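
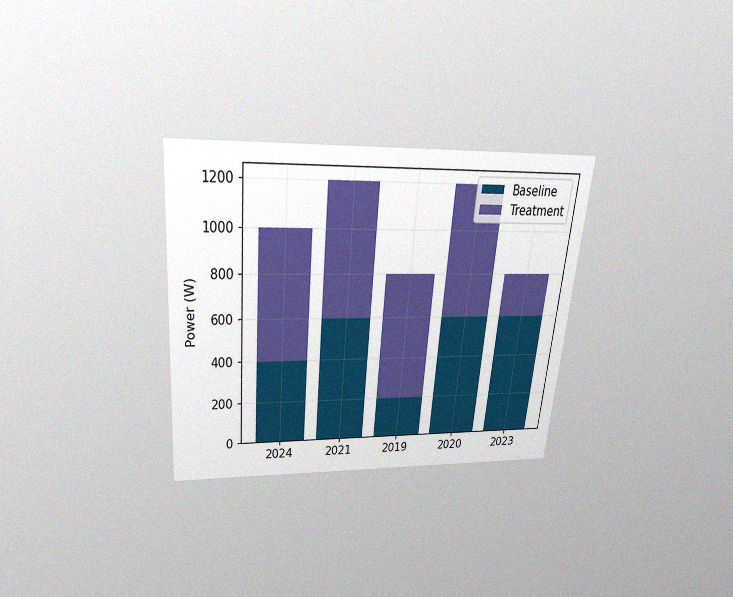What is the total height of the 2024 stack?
The chart is tilted about 5° clockwise and viewed slightly from above, with some photo noise. The 2024 stack's top reaches 1000W on the y-axis.

1000W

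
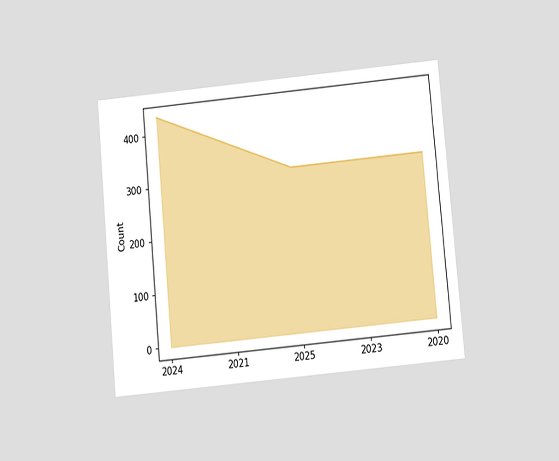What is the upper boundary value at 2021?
372

The chart is tilted about 5° counter-clockwise and viewed slightly from below. At 2021 the upper boundary is at 372.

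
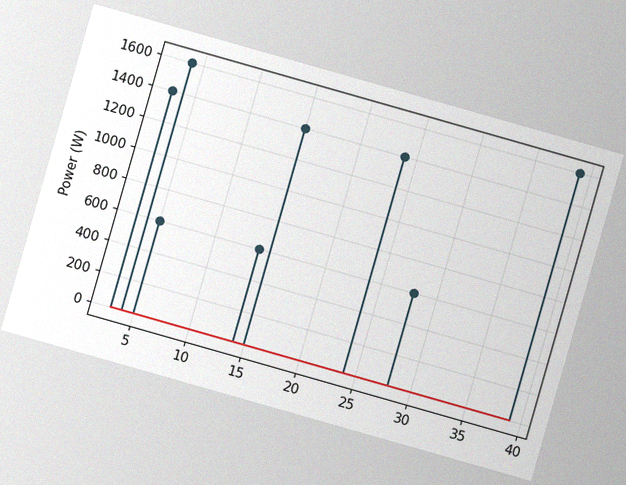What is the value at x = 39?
The chart is tilted about 16° clockwise, with some photo noise. The stem at x=39 reaches 1600W.

1600W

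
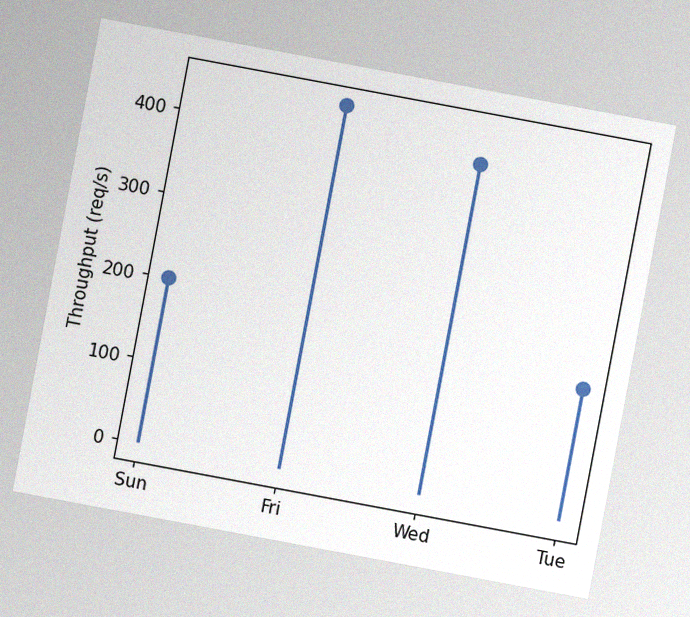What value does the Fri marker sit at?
The chart is tilted about 11° clockwise, with some photo noise. The Fri marker sits at 440req/s.

440req/s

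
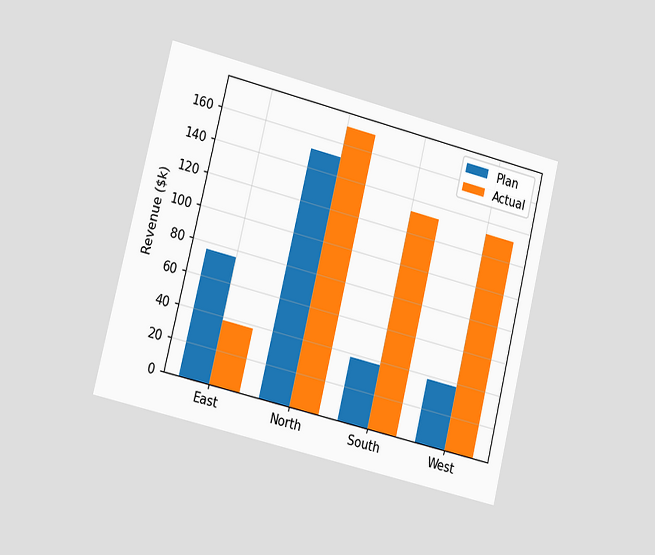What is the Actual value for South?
The chart is tilted about 14° clockwise and viewed slightly from the left. The Actual bar at South reaches $133k on the y-axis.

$133k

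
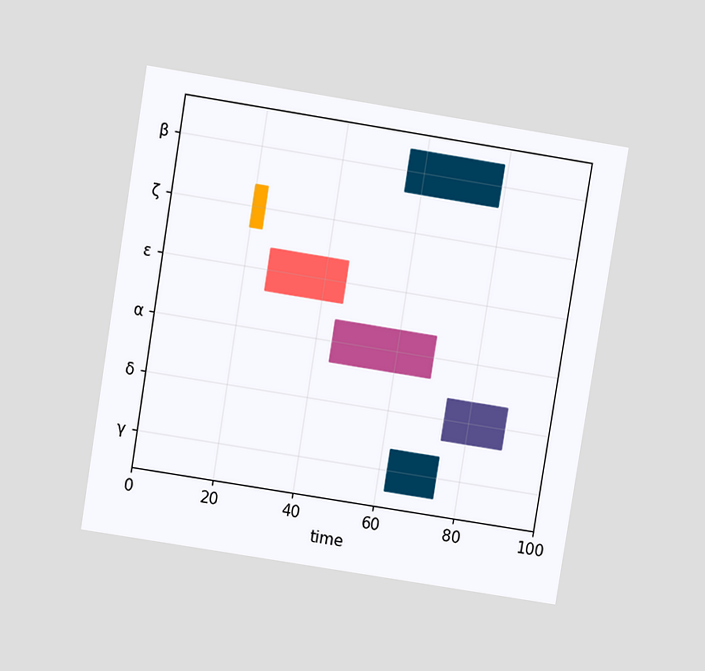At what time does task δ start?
74

The chart is tilted about 9° clockwise and viewed at a slight angle. The δ bar begins at t=74.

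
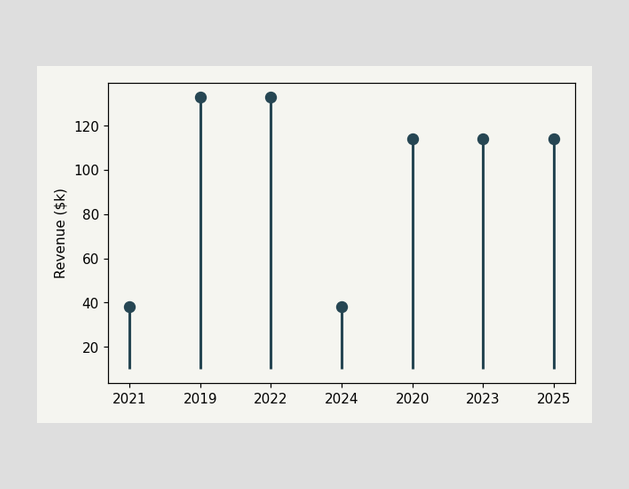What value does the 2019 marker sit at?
$133k

The 2019 marker sits at $133k.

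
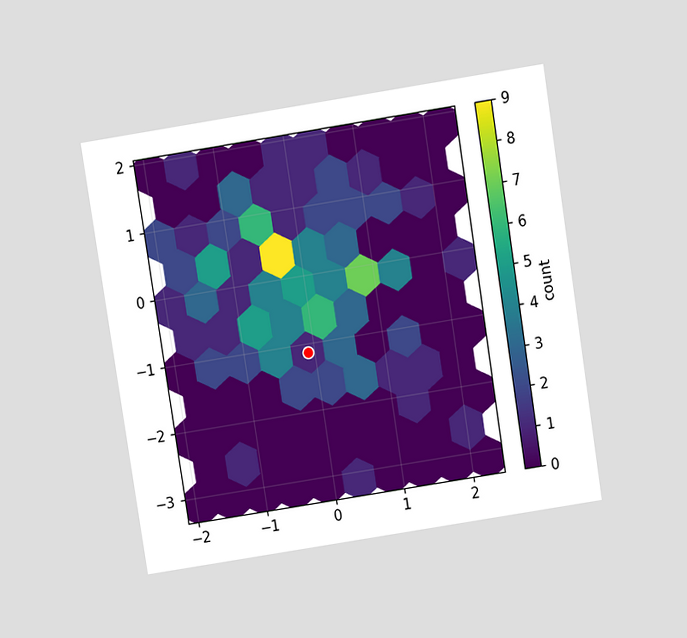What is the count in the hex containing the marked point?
1

The chart is tilted about 9° counter-clockwise and viewed at a slight angle. The marked hex reads 1 on the colorbar.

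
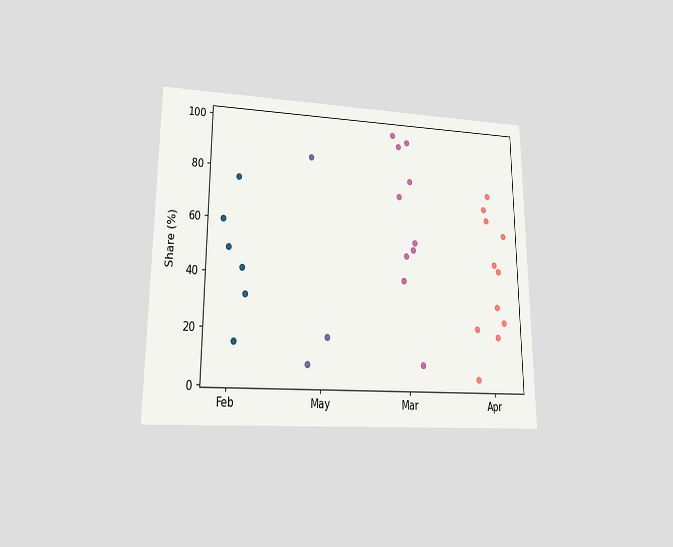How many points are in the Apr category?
11

The chart is viewed at a slight angle. Counting the markers in the Apr column gives 11.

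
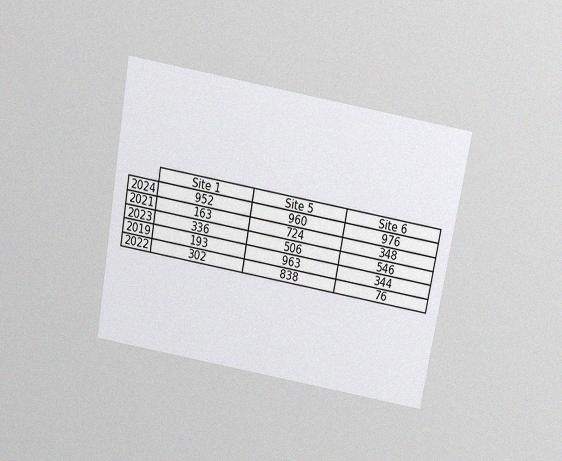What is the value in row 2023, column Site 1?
The chart is tilted about 10° clockwise and viewed slightly from above, with some photo noise. The (2023, Site 1) cell reads 336.

336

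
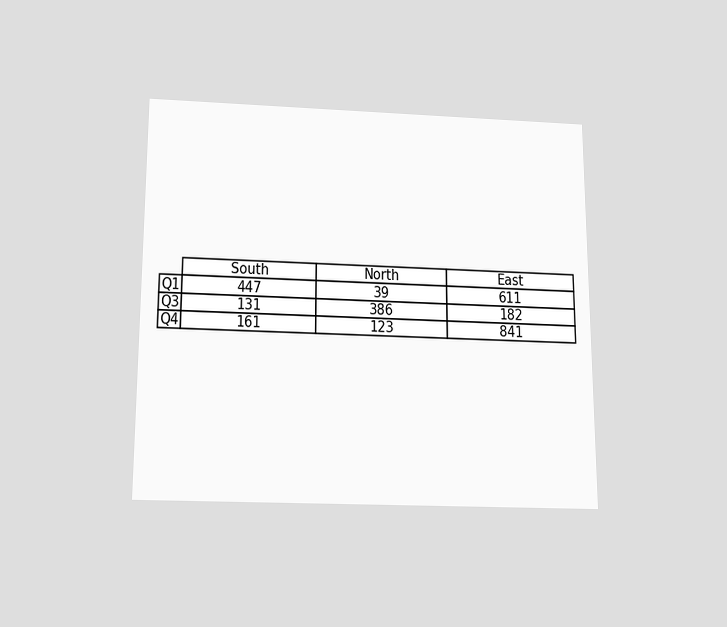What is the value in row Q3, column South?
The chart is viewed slightly from below. The (Q3, South) cell reads 131.

131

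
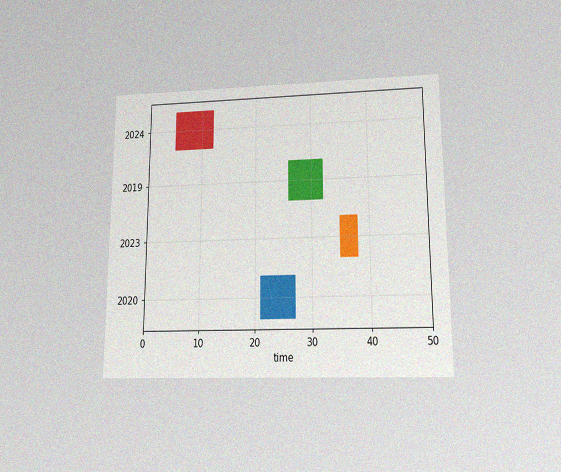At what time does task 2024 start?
5

The chart is viewed slightly from below, with some photo noise. The 2024 bar begins at t=5.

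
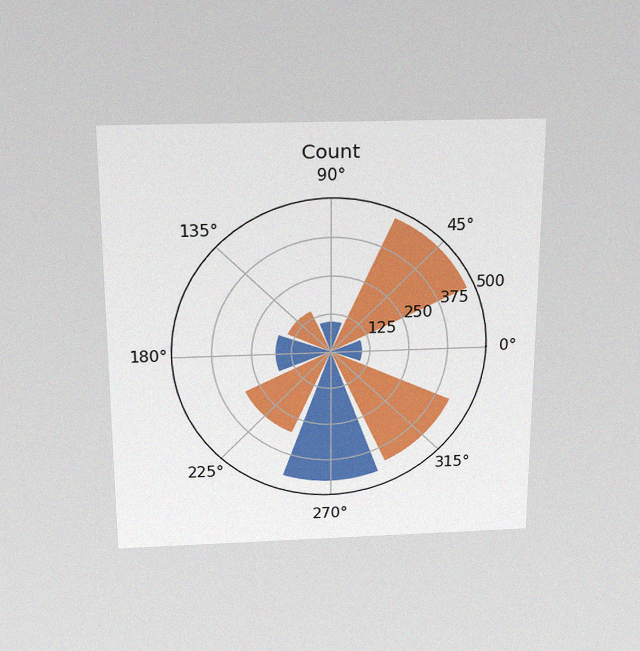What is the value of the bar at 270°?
450

The chart is viewed slightly from above, with some photo noise. The bar at 270° reaches 450 on the radial axis.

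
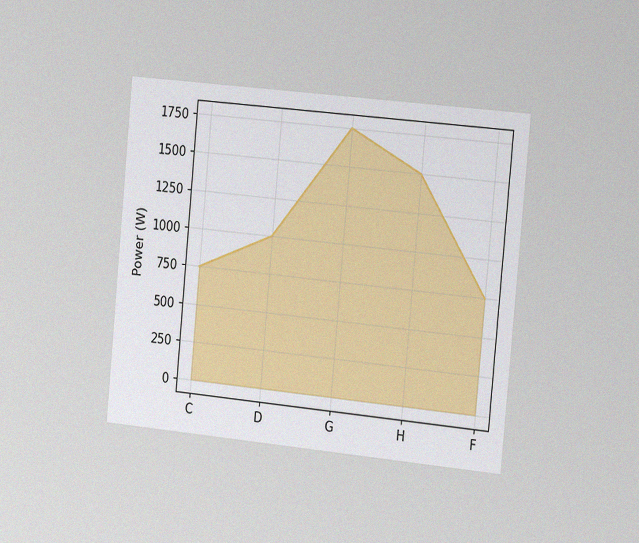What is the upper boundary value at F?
750W

The chart is tilted about 5° clockwise and viewed slightly from the right, with some photo noise. At F the upper boundary is at 750W.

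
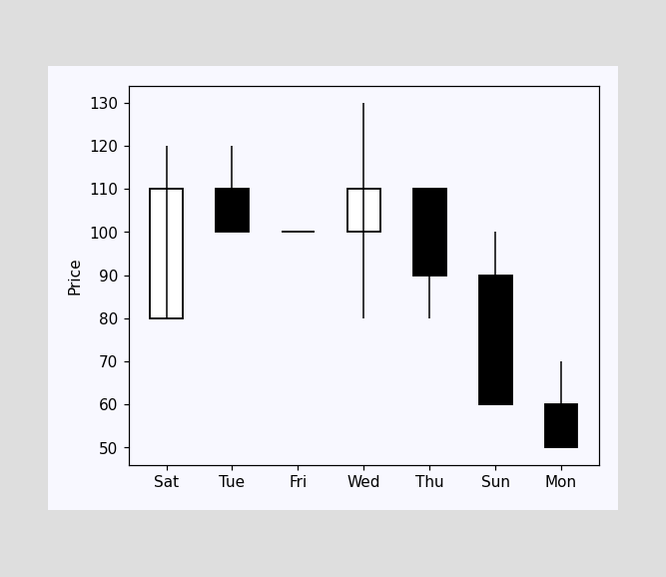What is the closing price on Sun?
The Sun candle closes at 60.

60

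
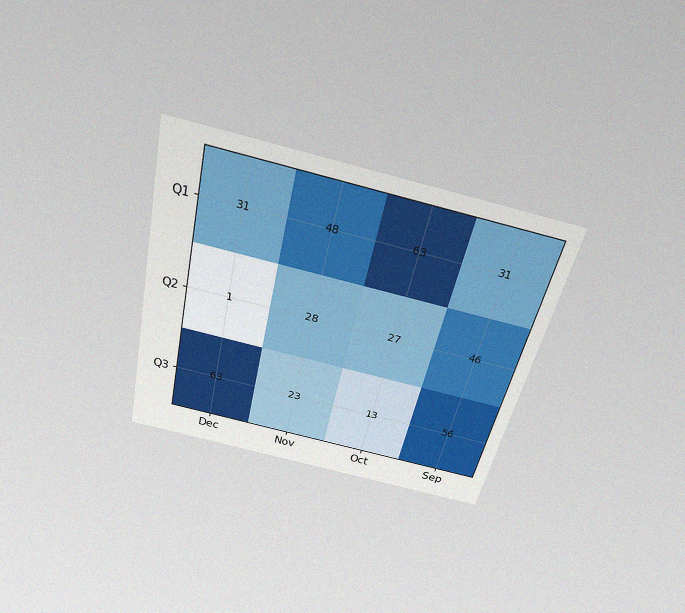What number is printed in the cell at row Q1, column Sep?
31

The chart is tilted about 13° clockwise and viewed slightly from above, with some photo noise. The (Q1, Sep) cell reads 31.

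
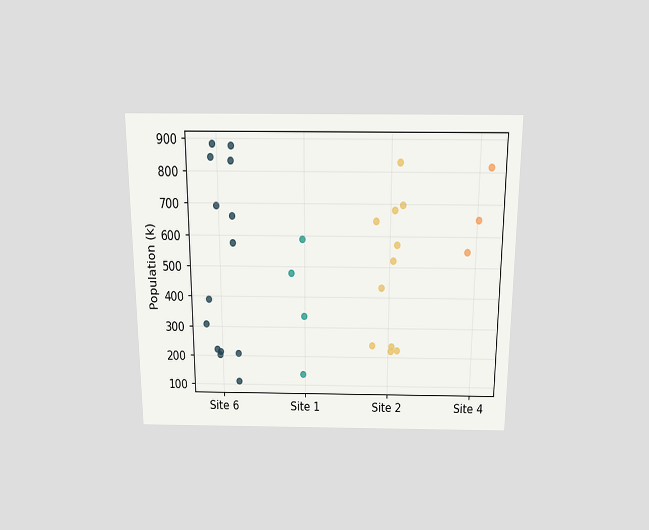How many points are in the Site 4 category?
The chart is viewed slightly from above. Counting the markers in the Site 4 column gives 3.

3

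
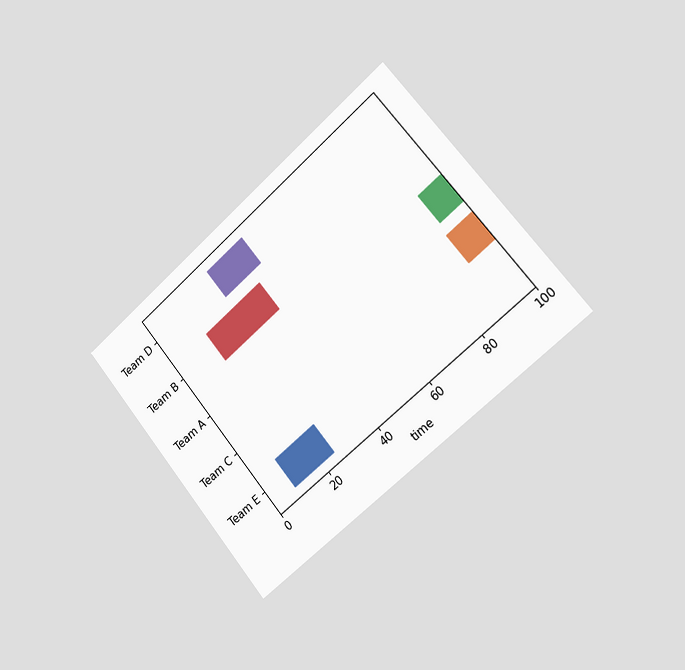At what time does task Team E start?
The chart is tilted about 40° counter-clockwise and viewed slightly from the right. The Team E bar begins at t=9.

9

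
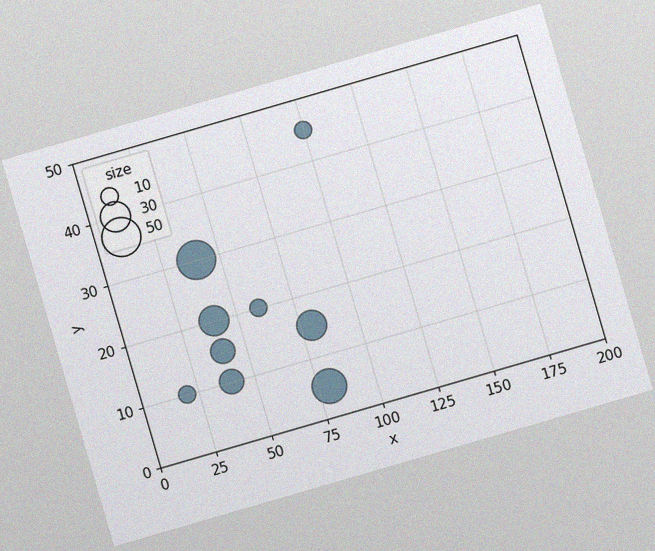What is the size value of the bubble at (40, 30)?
50

The chart is tilted about 16° counter-clockwise, with some photo noise. Matching the bubble at (40, 30) against the size legend gives 50.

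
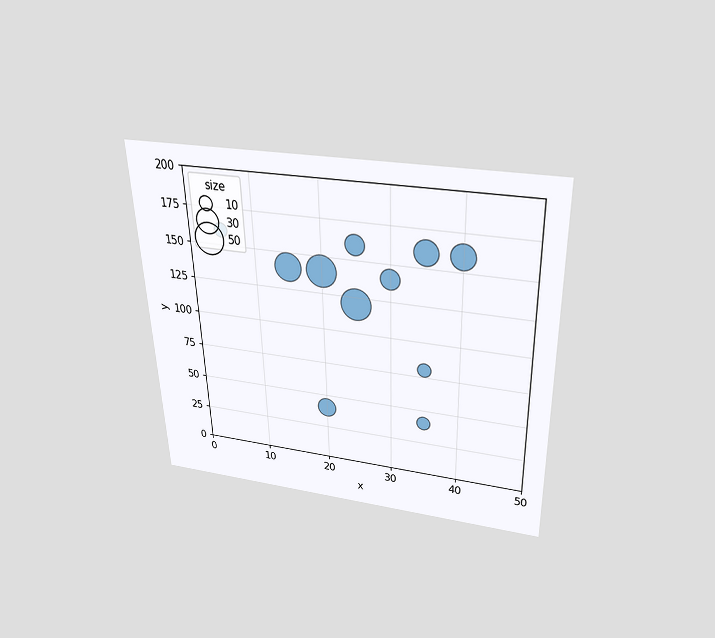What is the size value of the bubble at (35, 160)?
The chart is viewed slightly from above. Matching the bubble at (35, 160) against the size legend gives 30.

30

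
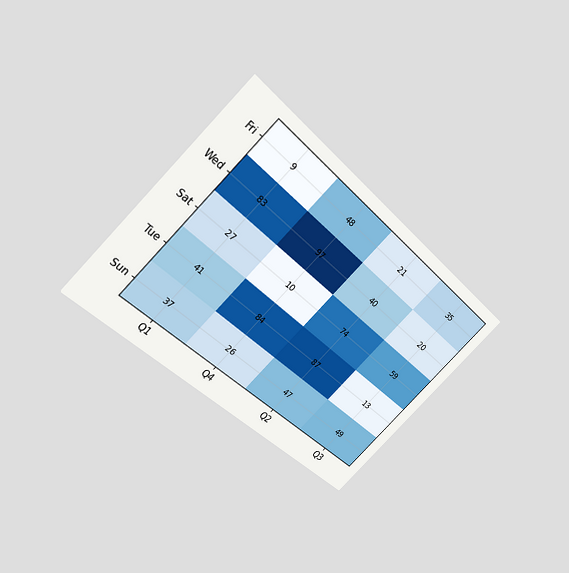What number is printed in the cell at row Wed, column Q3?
20

The chart is tilted about 45° clockwise and viewed slightly from above. The (Wed, Q3) cell reads 20.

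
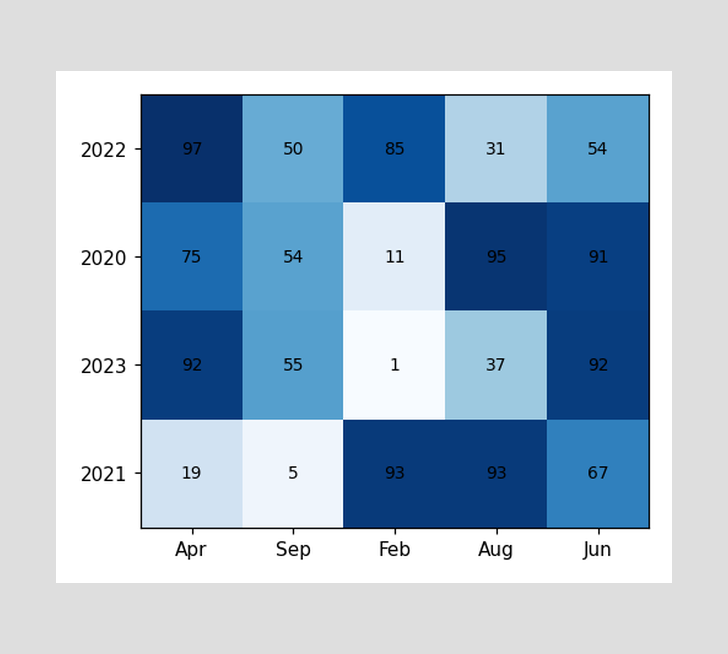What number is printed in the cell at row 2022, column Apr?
97

The (2022, Apr) cell reads 97.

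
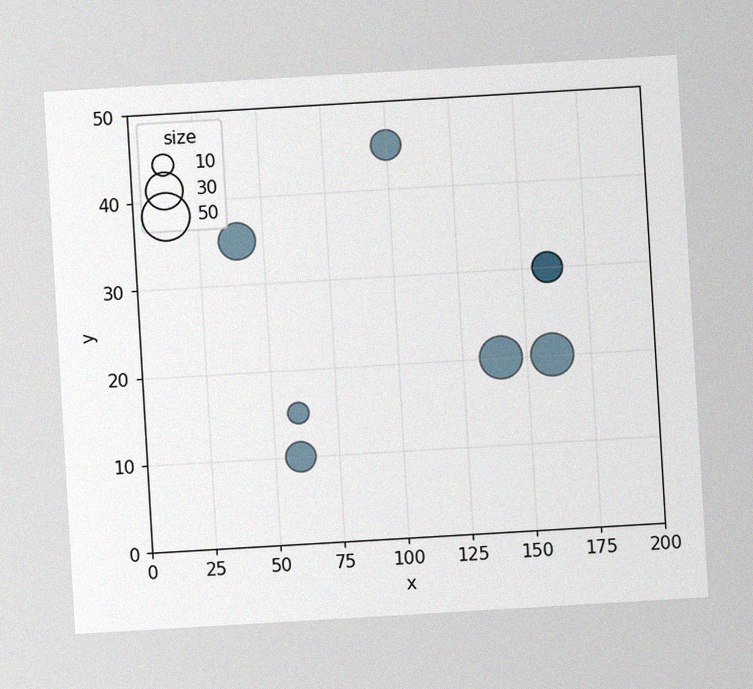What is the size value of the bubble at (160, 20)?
The chart is tilted about 3° counter-clockwise, with some photo noise. Matching the bubble at (160, 20) against the size legend gives 40.

40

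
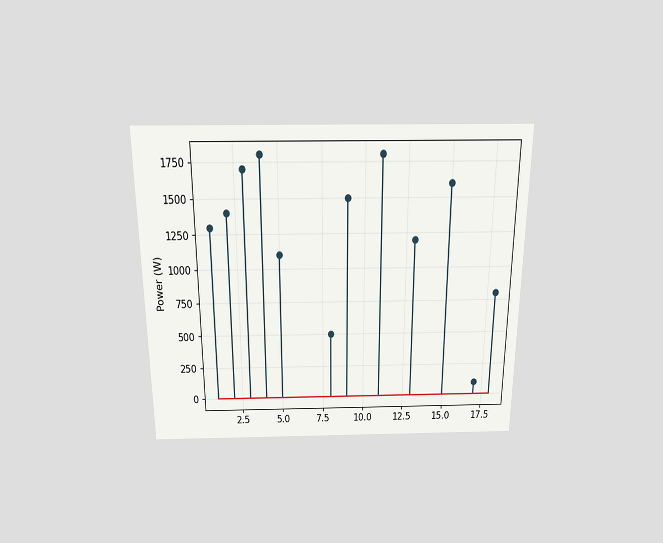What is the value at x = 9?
1500W

The chart is viewed slightly from above. The stem at x=9 reaches 1500W.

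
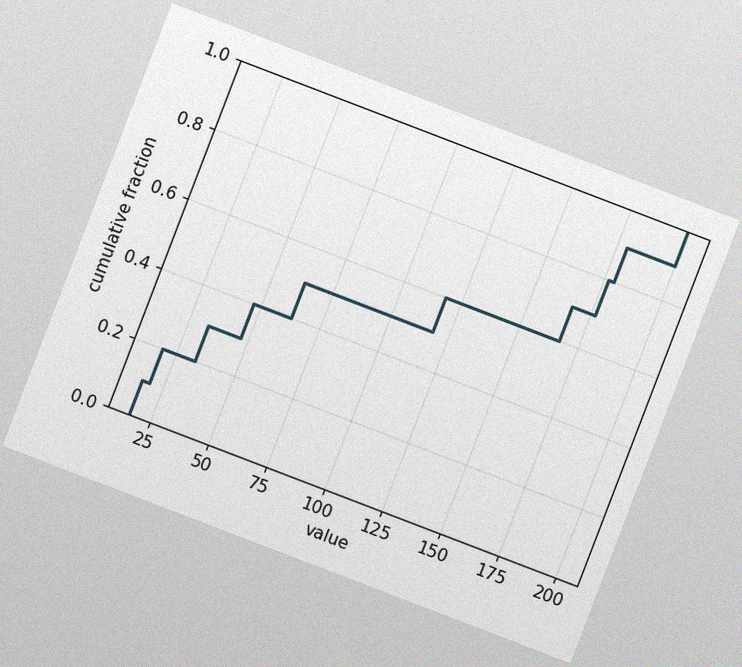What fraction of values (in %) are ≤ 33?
30%

The chart is tilted about 21° clockwise, with some photo noise. At x=33 the ECDF step is at 30%.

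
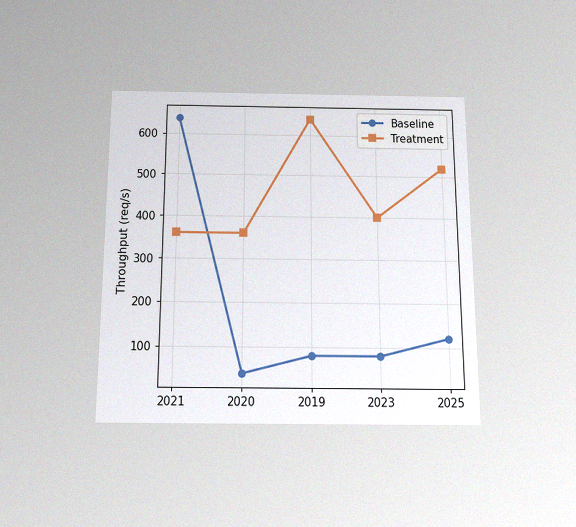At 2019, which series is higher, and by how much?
Treatment, by 560req/s

The chart is viewed slightly from below, with some photo noise. At 2019, Treatment sits above the other line by 560req/s.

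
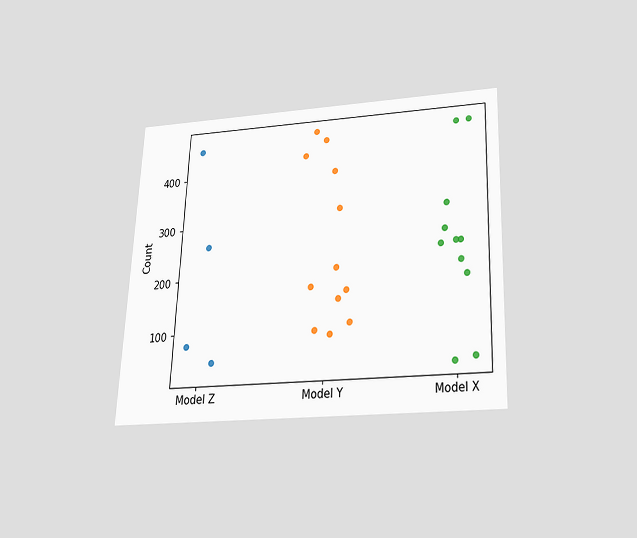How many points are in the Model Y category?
The chart is tilted about 2° clockwise and viewed slightly from below. Counting the markers in the Model Y column gives 12.

12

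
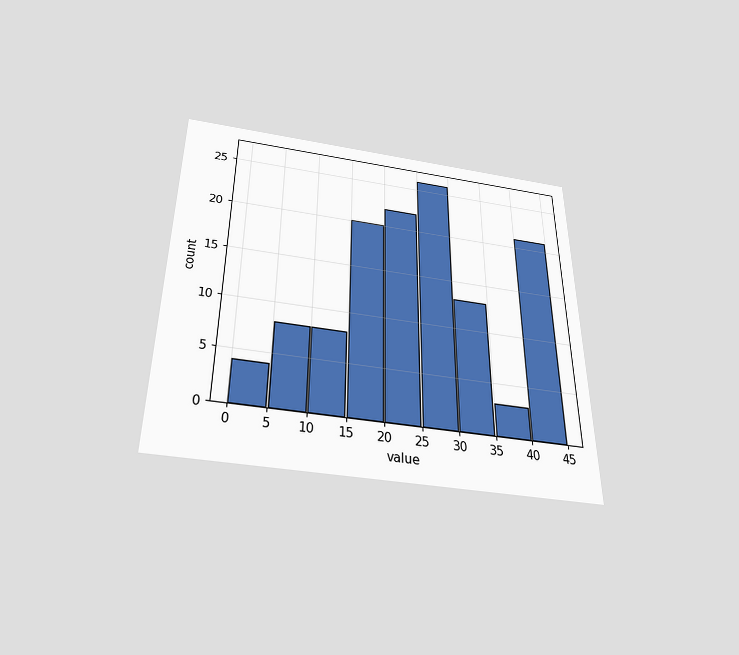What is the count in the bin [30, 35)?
The chart is viewed slightly from below. The [30, 35) bin has height 13.

13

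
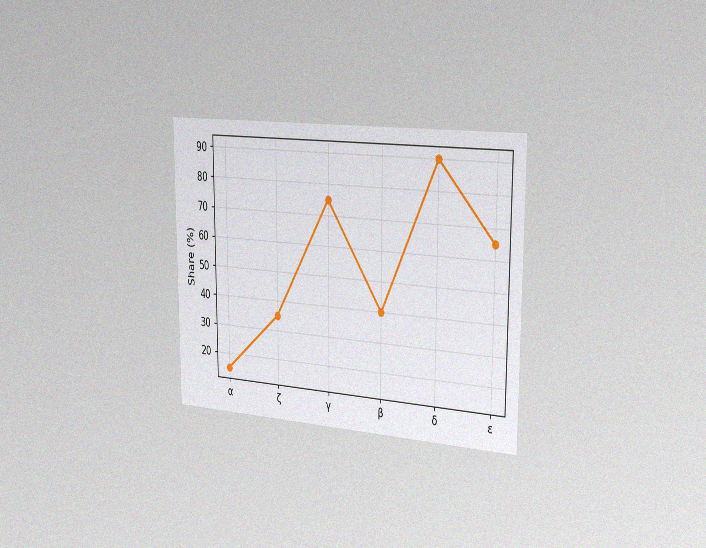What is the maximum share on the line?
90%

The chart is viewed slightly from the right, with some photo noise. The highest point is at δ, and reading across to the y-axis gives 90%.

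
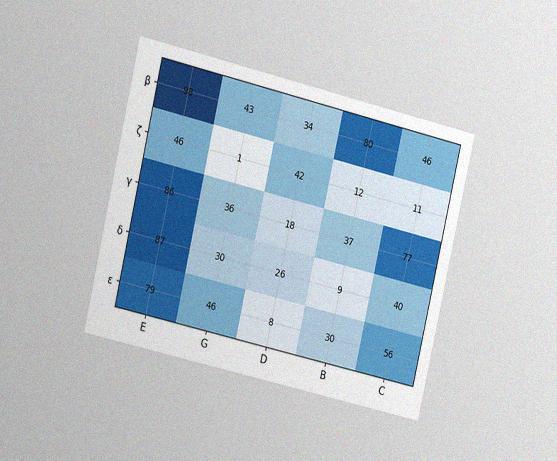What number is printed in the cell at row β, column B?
80

The chart is tilted about 13° clockwise and viewed slightly from the left, with some photo noise. The (β, B) cell reads 80.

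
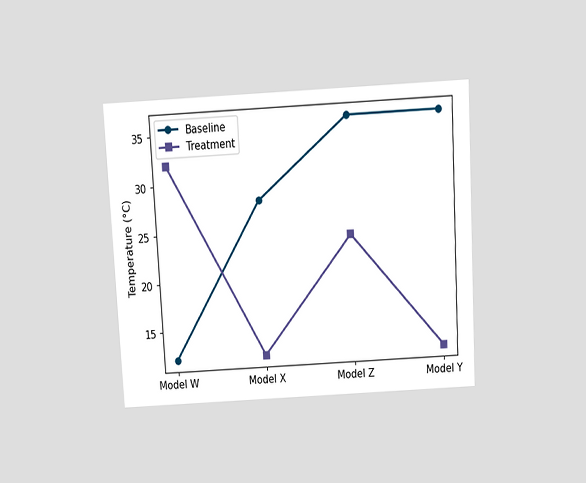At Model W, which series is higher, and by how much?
The chart is tilted about 3° counter-clockwise and viewed slightly from above. At Model W, Treatment sits above the other line by 20°C.

Treatment, by 20°C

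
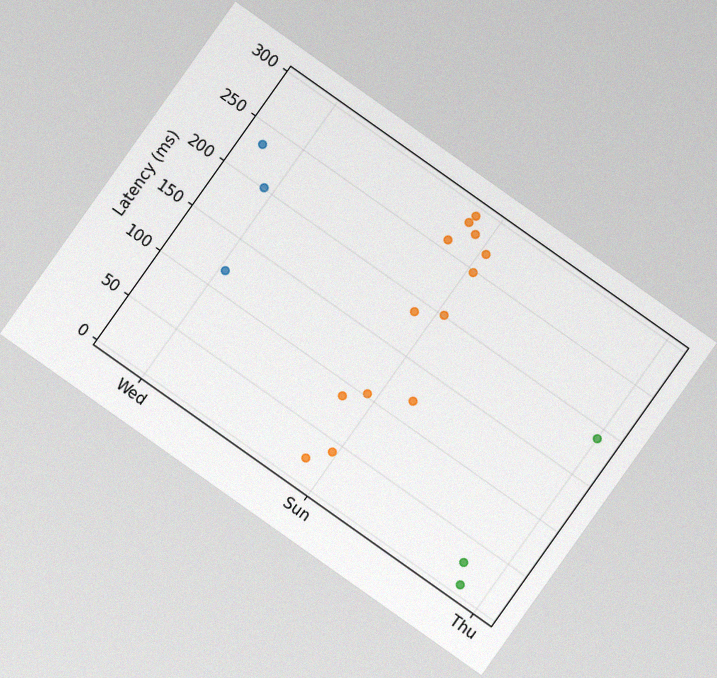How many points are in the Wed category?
The chart is tilted about 35° clockwise, with some photo noise. Counting the markers in the Wed column gives 3.

3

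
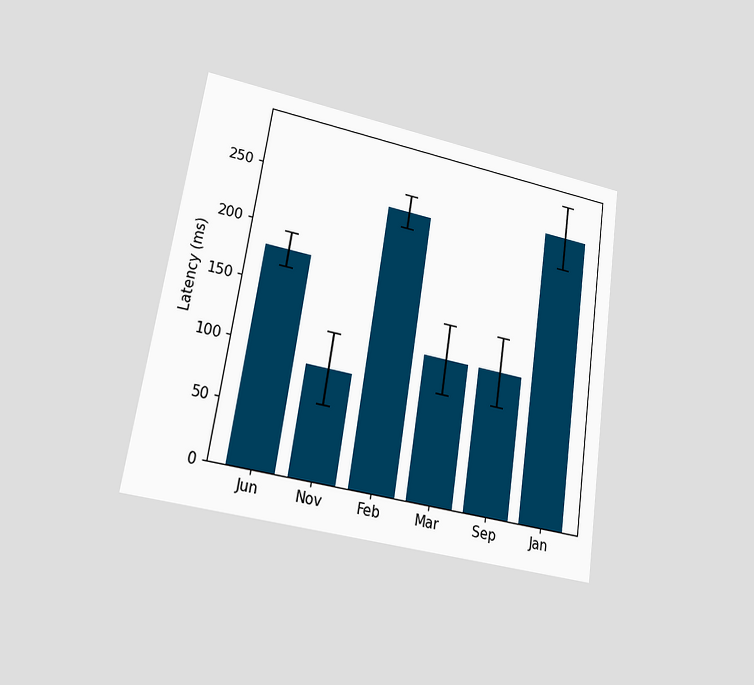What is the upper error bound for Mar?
150ms

The chart is tilted about 9° clockwise and viewed at a slight angle. The Mar bar's upper whisker reaches 150ms.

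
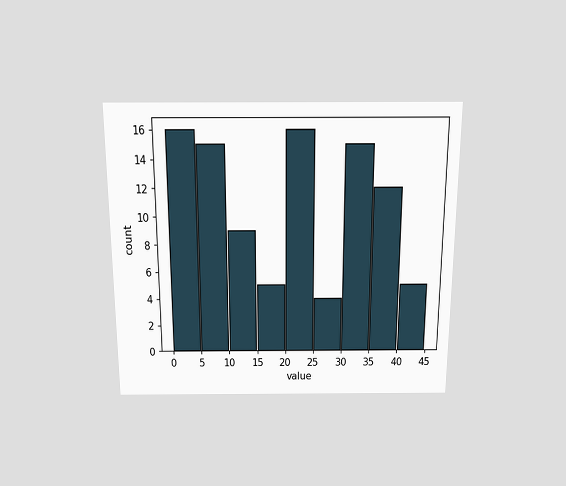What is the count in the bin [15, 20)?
The chart is viewed slightly from above. The [15, 20) bin has height 5.

5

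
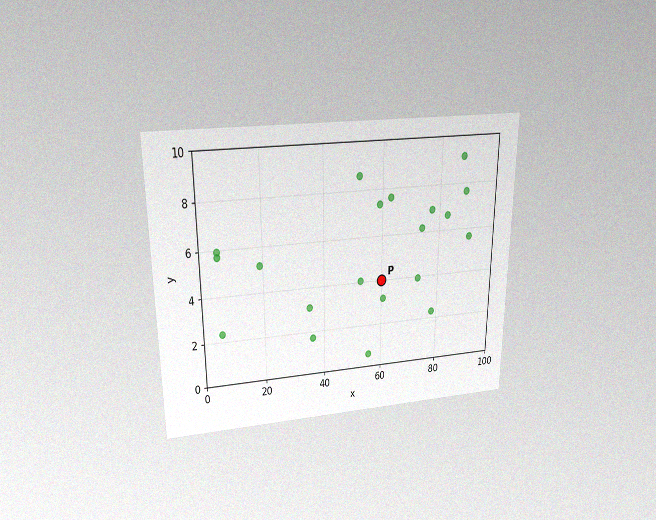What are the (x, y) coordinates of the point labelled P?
The chart is viewed slightly from above, with some photo noise. Following the gridlines from P to each axis, P sits at (60, 4).

(60, 4)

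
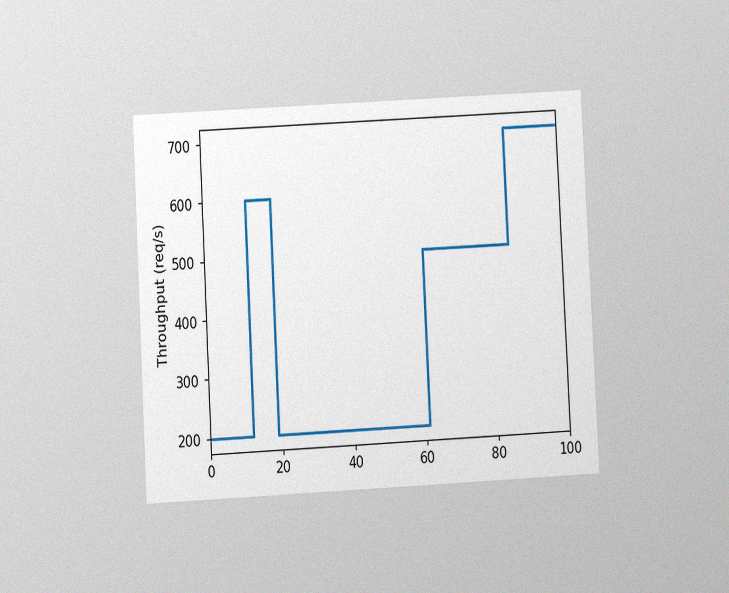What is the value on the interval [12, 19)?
The chart is tilted about 3° counter-clockwise and viewed at a slight angle, with some photo noise. On [12, 19) the step sits at 600req/s.

600req/s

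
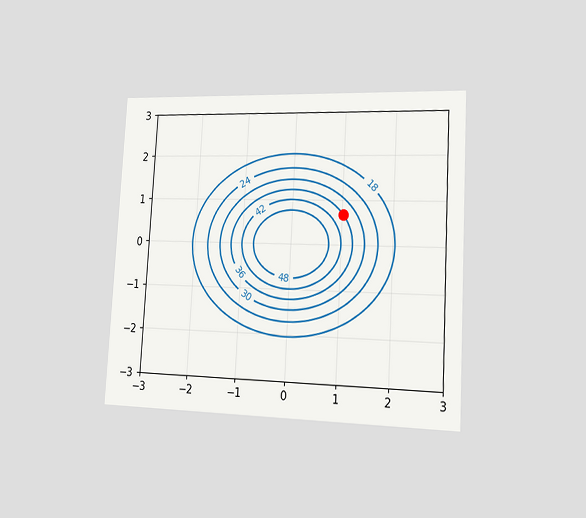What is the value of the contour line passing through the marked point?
36

The chart is tilted about 3° clockwise and viewed slightly from the right. The marked point sits on the contour labelled 36.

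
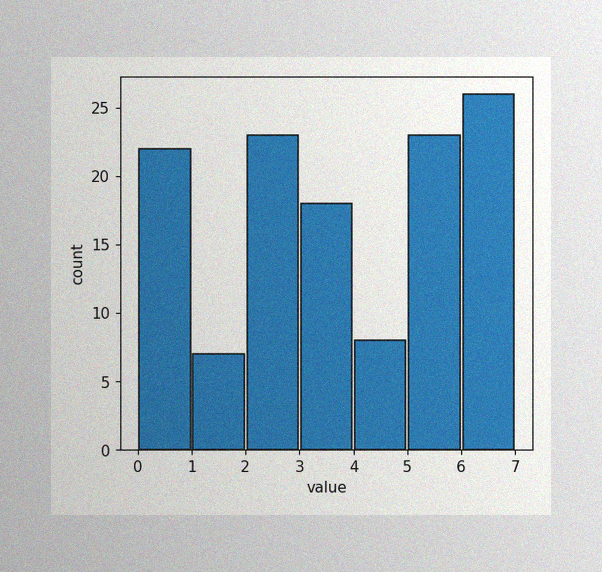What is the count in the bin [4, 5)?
8

The image has some photo noise and uneven lighting. The [4, 5) bin has height 8.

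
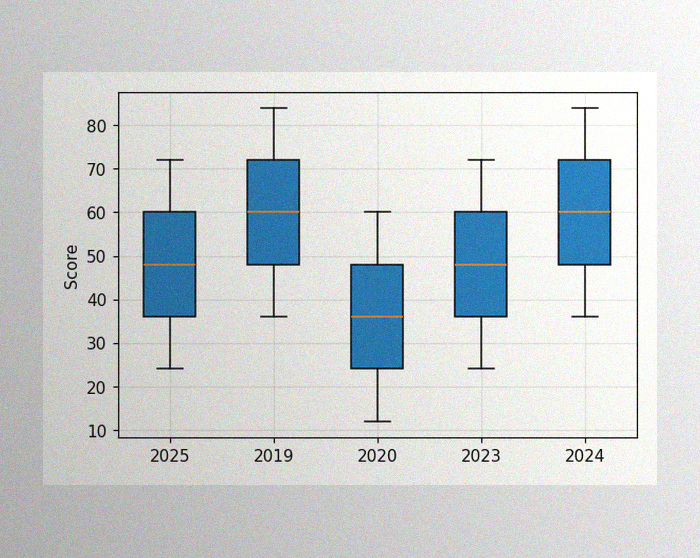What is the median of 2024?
60

The image has some photo noise and uneven lighting. The median line in the 2024 box sits at 60.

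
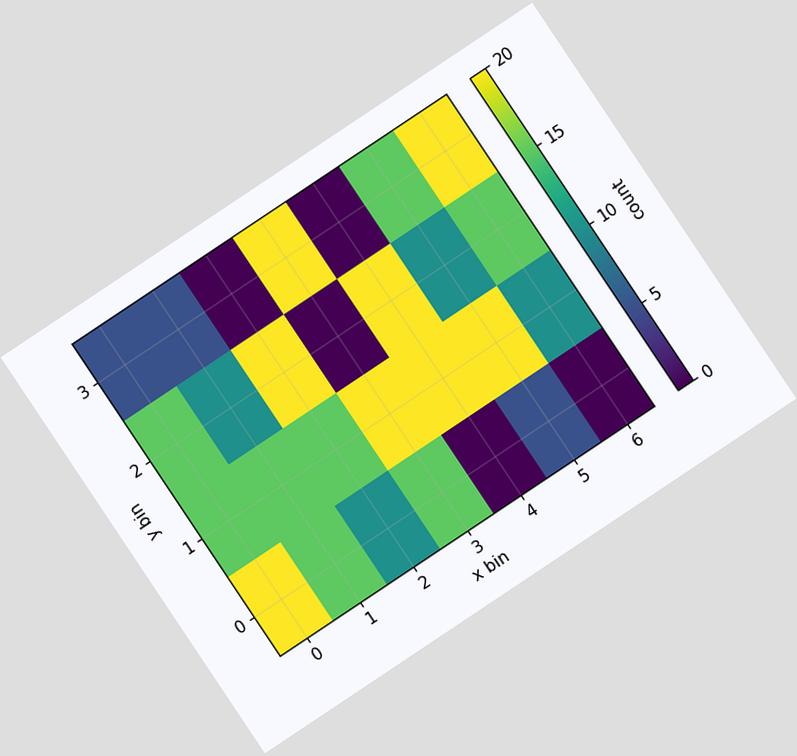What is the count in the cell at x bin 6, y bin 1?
The chart is tilted about 34° counter-clockwise. Matching the cell (6, 1) against the colorbar gives 10.

10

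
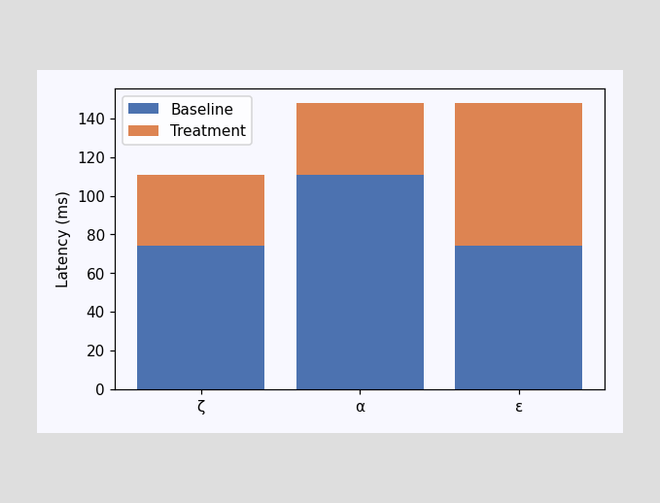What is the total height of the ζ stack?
111ms

The ζ stack's top reaches 111ms on the y-axis.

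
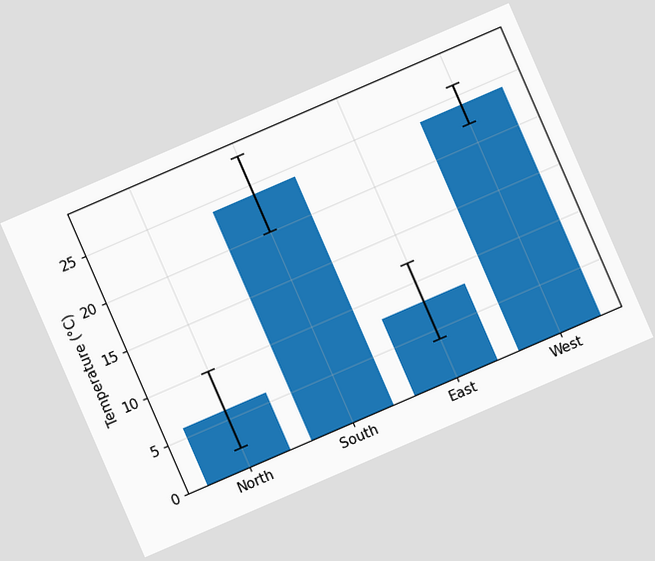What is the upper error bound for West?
26°C

The chart is tilted about 23° counter-clockwise. The West bar's upper whisker reaches 26°C.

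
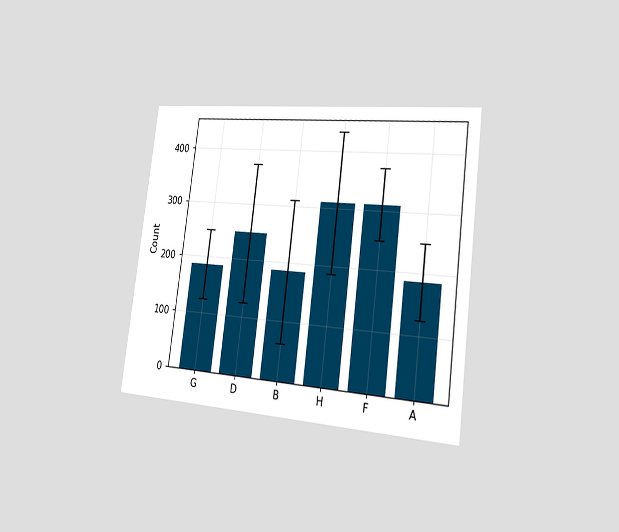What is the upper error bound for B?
The chart is tilted about 7° clockwise and viewed slightly from the right. The B bar's upper whisker reaches 310.

310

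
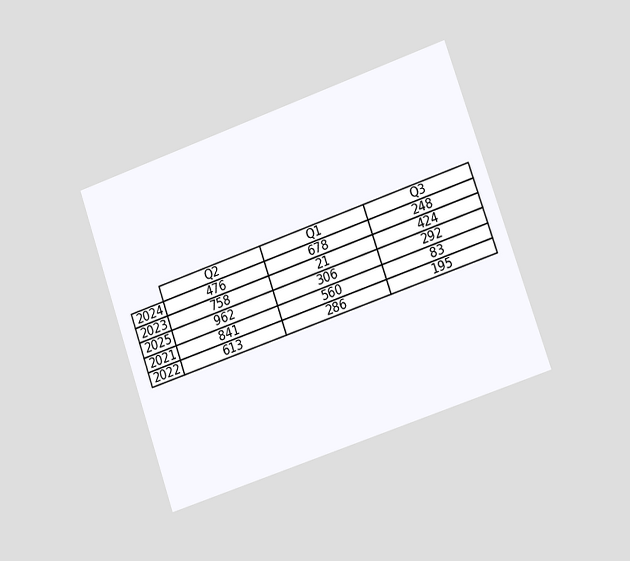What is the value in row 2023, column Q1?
The chart is tilted about 19° counter-clockwise and viewed slightly from the right. The (2023, Q1) cell reads 21.

21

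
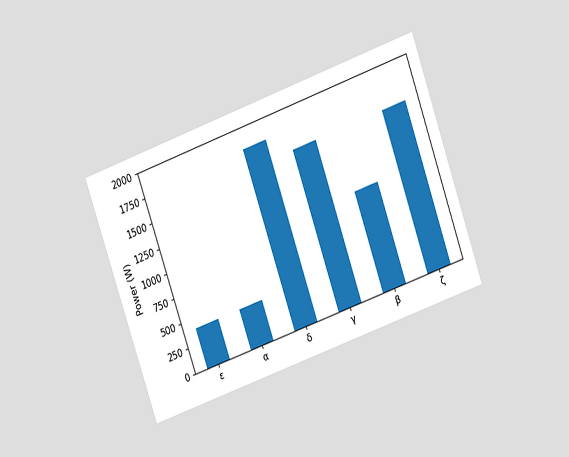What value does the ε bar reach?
The chart is tilted about 20° counter-clockwise and viewed at a slight angle. Reading along the chart's y-axis, the ε bar reaches 400W.

400W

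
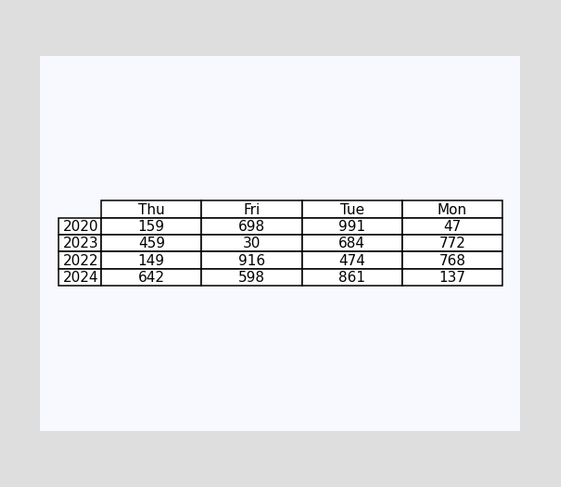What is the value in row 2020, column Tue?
The (2020, Tue) cell reads 991.

991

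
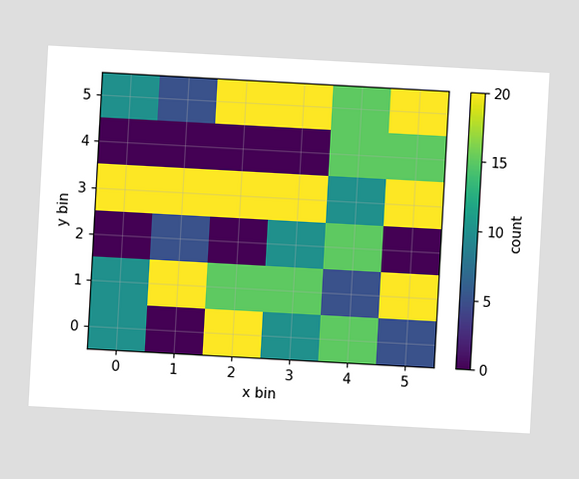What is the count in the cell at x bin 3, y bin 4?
0

The chart is tilted about 3° clockwise. Matching the cell (3, 4) against the colorbar gives 0.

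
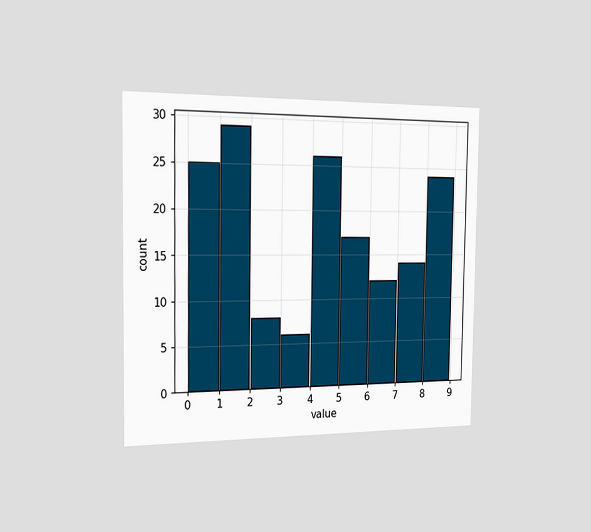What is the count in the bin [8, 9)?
24

The chart is viewed slightly from the left. The [8, 9) bin has height 24.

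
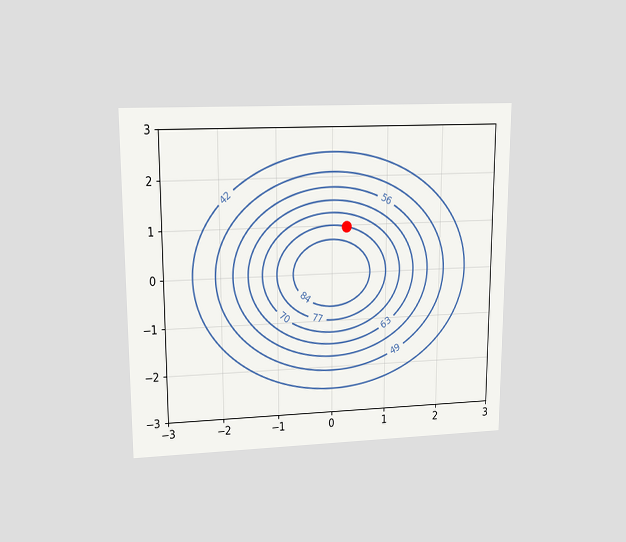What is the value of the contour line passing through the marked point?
The chart is viewed at a slight angle. The marked point sits on the contour labelled 77.

77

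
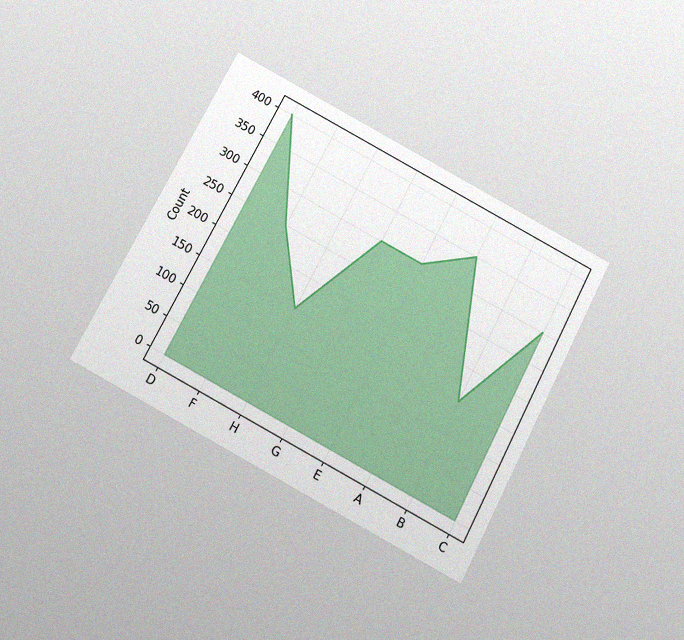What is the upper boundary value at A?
350

The chart is tilted about 28° clockwise and viewed slightly from below, with some photo noise. At A the upper boundary is at 350.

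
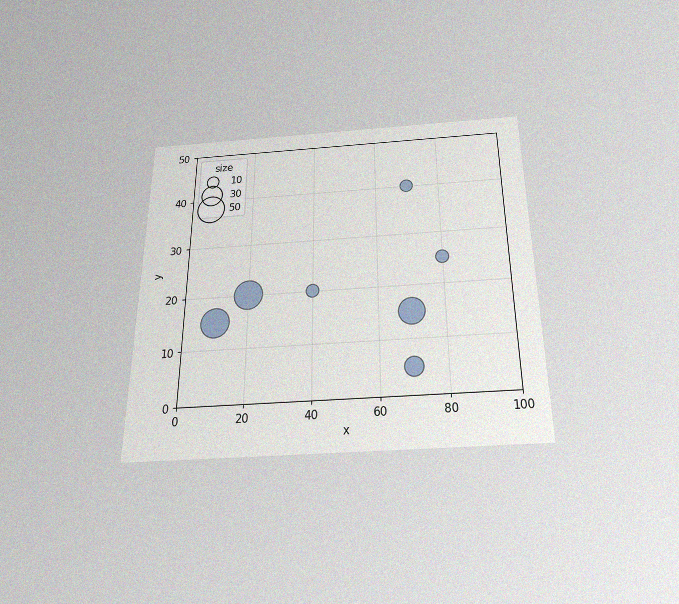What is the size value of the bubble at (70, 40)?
The chart is viewed slightly from below, with some photo noise. Matching the bubble at (70, 40) against the size legend gives 10.

10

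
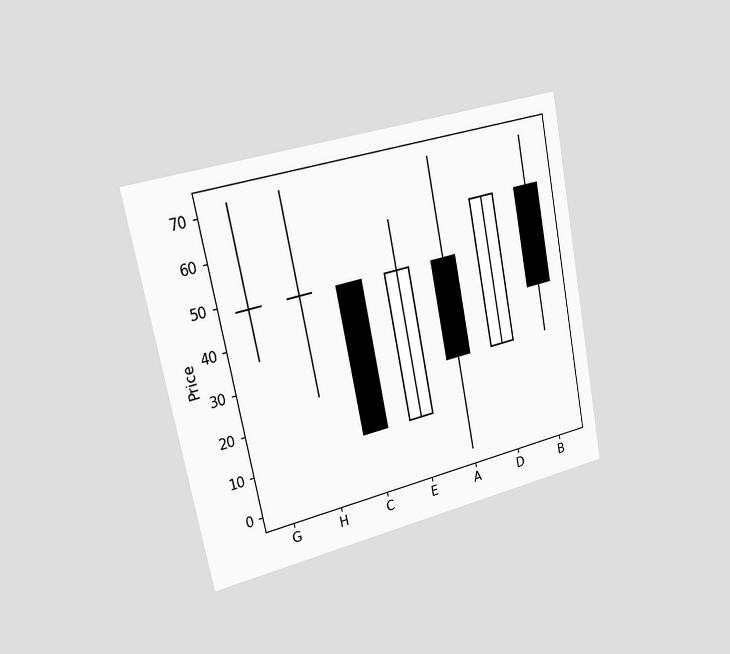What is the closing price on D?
The chart is tilted about 11° counter-clockwise and viewed slightly from the left. The D candle closes at 60.

60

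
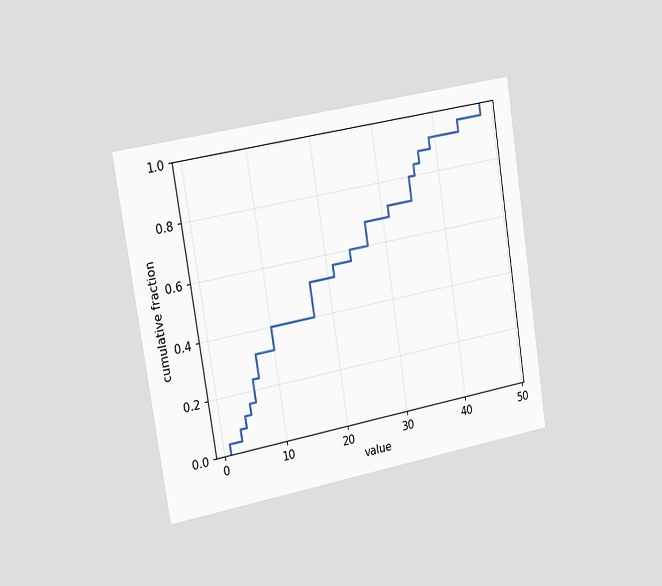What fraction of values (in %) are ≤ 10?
40%

The chart is tilted about 9° counter-clockwise and viewed slightly from the left. At x=10 the ECDF step is at 40%.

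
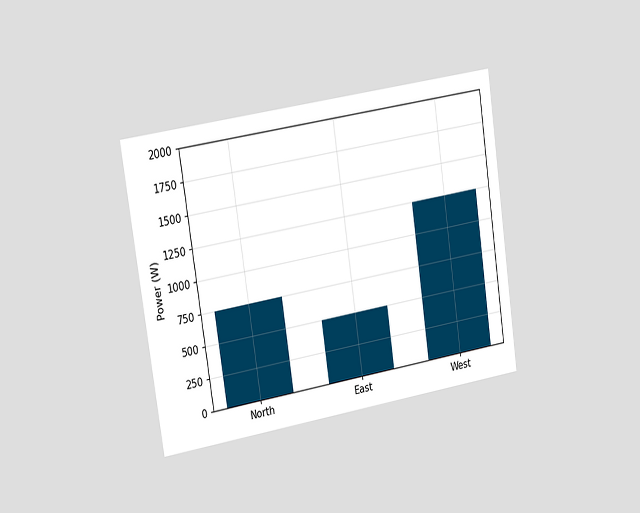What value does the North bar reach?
The chart is tilted about 8° counter-clockwise and viewed slightly from the left. Reading along the chart's y-axis, the North bar reaches 750W.

750W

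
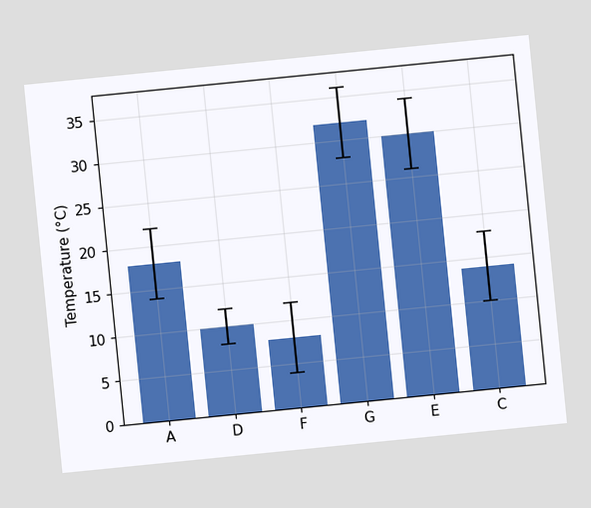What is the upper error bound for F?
12°C

The chart is tilted about 6° counter-clockwise. The F bar's upper whisker reaches 12°C.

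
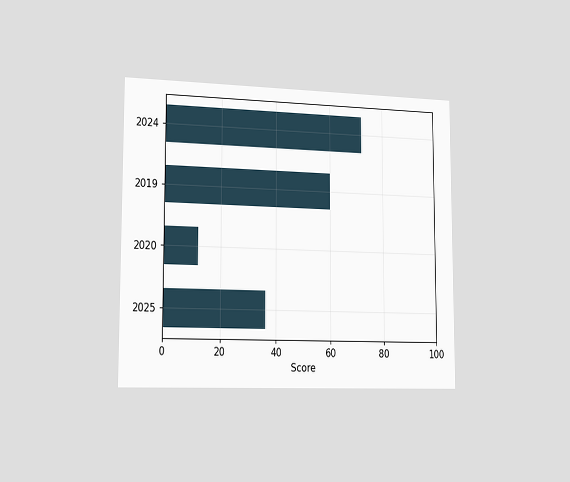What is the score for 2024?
72

The chart is viewed slightly from the left. Reading along the chart's x-axis, the 2024 bar reaches 72.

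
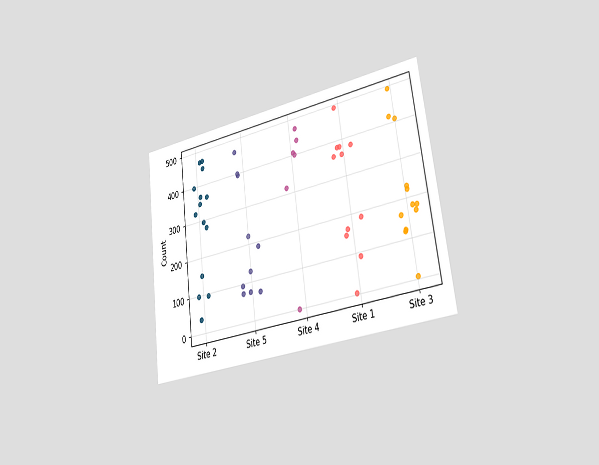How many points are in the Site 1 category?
The chart is tilted about 7° counter-clockwise and viewed slightly from the right. Counting the markers in the Site 1 column gives 11.

11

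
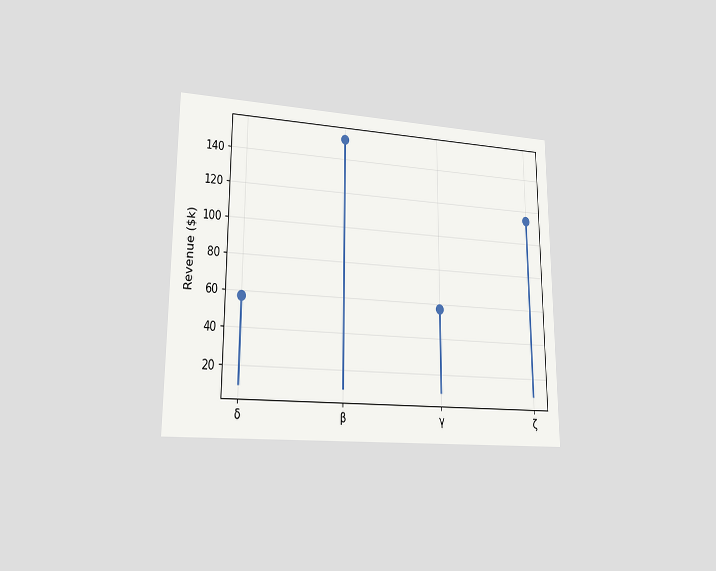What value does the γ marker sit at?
The chart is viewed at a slight angle. The γ marker sits at $57k.

$57k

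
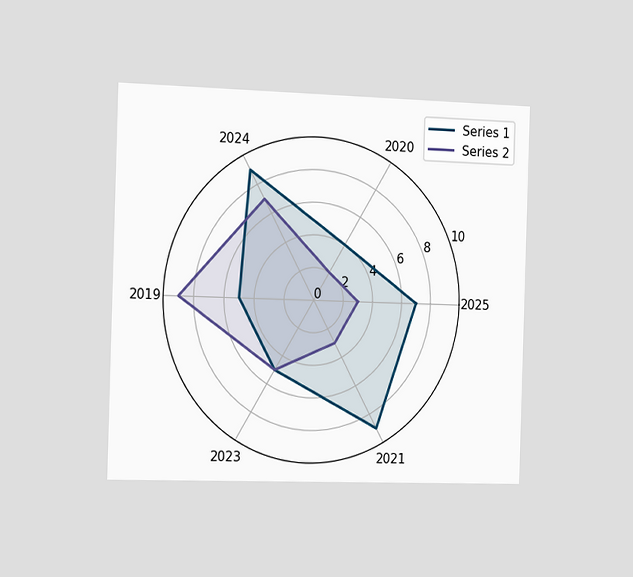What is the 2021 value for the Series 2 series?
3

The chart is viewed slightly from the left. On the 2021 axis, Series 2 reaches 3.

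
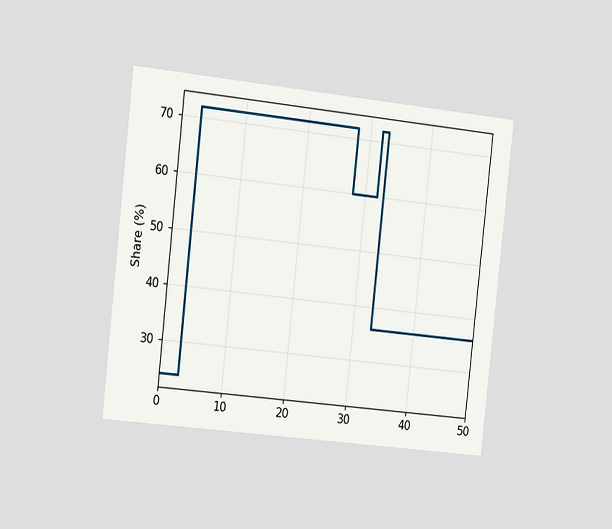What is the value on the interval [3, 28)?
72%

The chart is tilted about 6° clockwise and viewed slightly from the left. On [3, 28) the step sits at 72%.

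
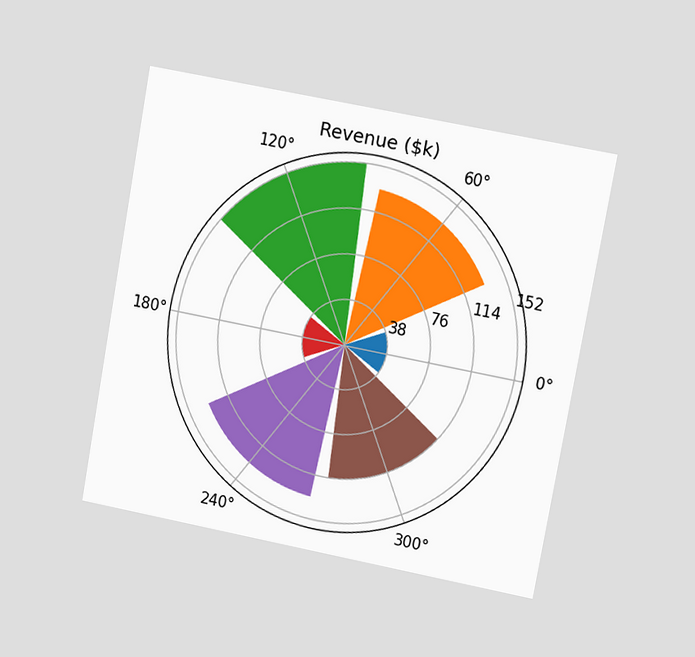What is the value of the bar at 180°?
The chart is tilted about 10° clockwise and viewed at a slight angle. The bar at 180° reaches $38k on the radial axis.

$38k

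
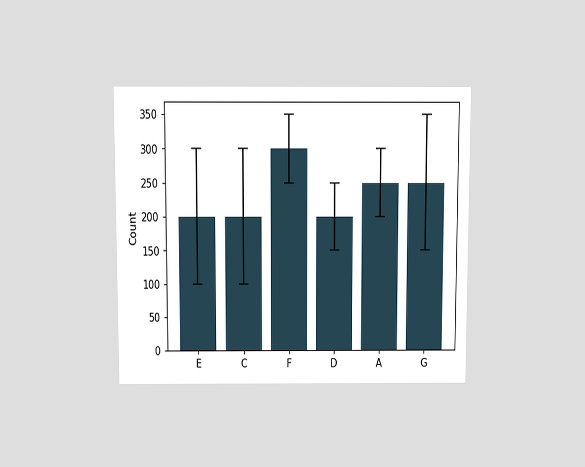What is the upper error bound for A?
300

The chart is viewed slightly from above. The A bar's upper whisker reaches 300.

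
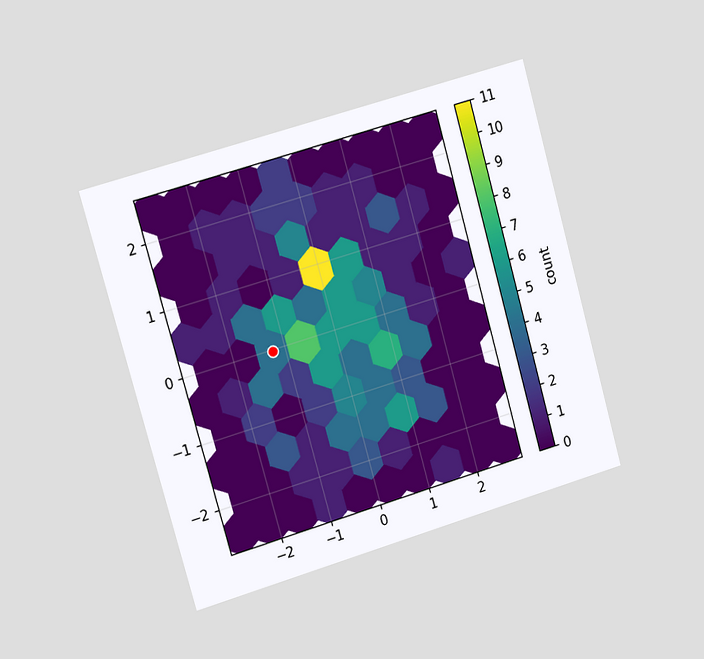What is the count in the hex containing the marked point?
4

The chart is tilted about 16° counter-clockwise and viewed slightly from the left. The marked hex reads 4 on the colorbar.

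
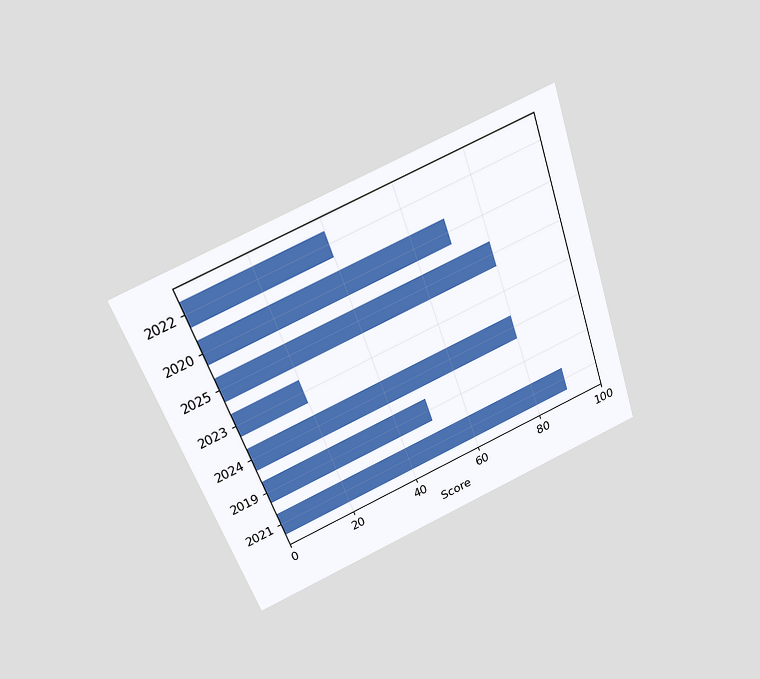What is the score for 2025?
The chart is tilted about 20° counter-clockwise and viewed slightly from above. Reading along the chart's x-axis, the 2025 bar reaches 80.

80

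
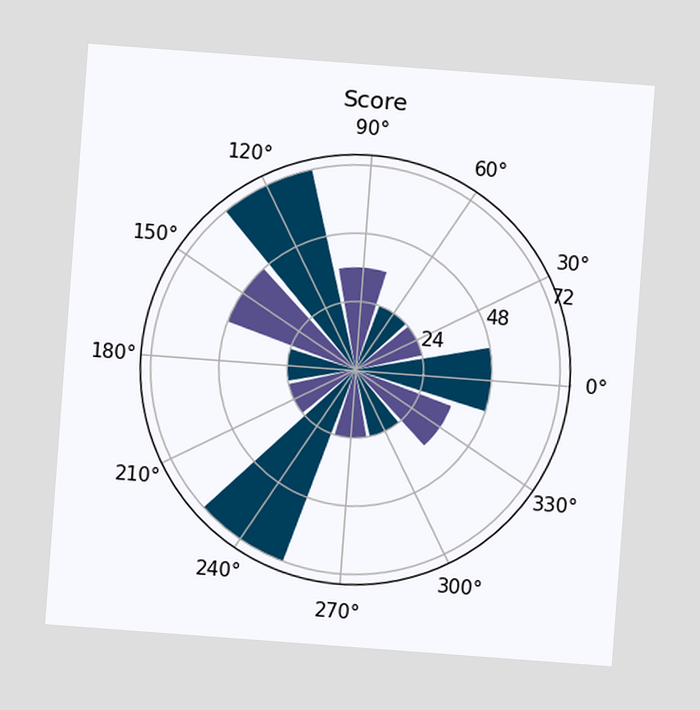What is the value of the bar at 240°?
The chart is tilted about 4° clockwise. The bar at 240° reaches 72 on the radial axis.

72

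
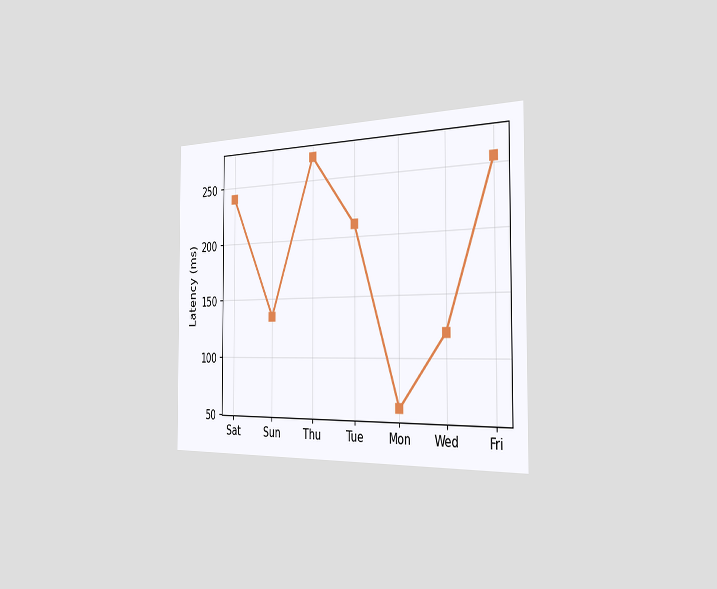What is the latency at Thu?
The chart is viewed slightly from the right. At Thu, the line is at 270ms.

270ms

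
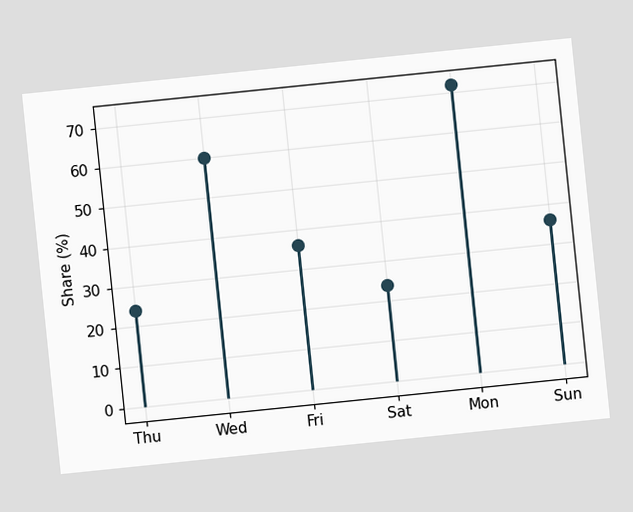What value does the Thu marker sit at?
24%

The chart is tilted about 6° counter-clockwise. The Thu marker sits at 24%.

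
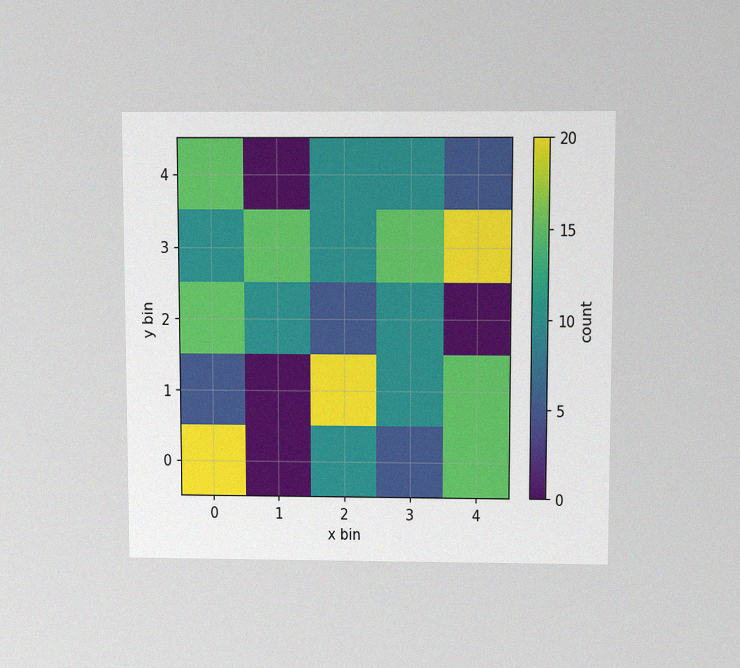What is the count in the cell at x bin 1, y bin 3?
15

The chart is viewed slightly from above, with some photo noise. Matching the cell (1, 3) against the colorbar gives 15.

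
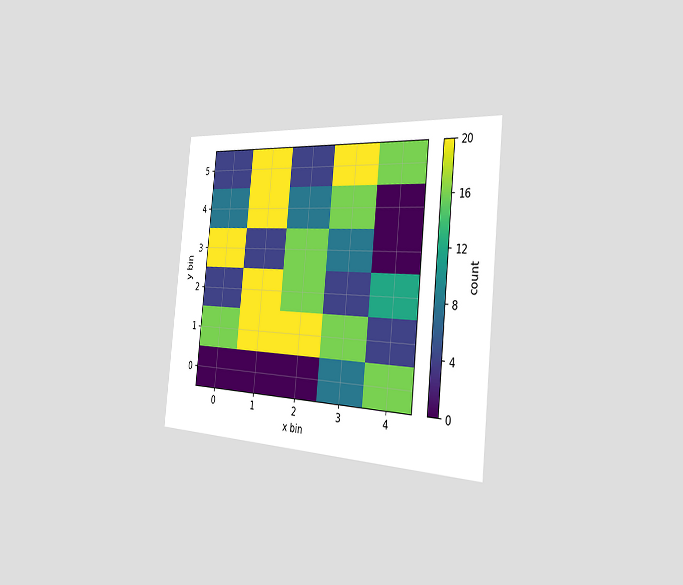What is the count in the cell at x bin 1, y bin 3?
4

The chart is tilted about 6° clockwise and viewed slightly from the right. Matching the cell (1, 3) against the colorbar gives 4.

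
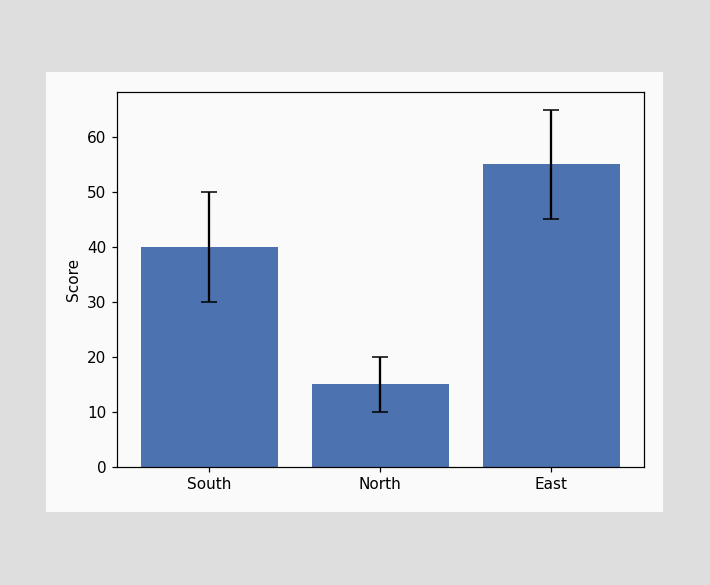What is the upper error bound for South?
The South bar's upper whisker reaches 50.

50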